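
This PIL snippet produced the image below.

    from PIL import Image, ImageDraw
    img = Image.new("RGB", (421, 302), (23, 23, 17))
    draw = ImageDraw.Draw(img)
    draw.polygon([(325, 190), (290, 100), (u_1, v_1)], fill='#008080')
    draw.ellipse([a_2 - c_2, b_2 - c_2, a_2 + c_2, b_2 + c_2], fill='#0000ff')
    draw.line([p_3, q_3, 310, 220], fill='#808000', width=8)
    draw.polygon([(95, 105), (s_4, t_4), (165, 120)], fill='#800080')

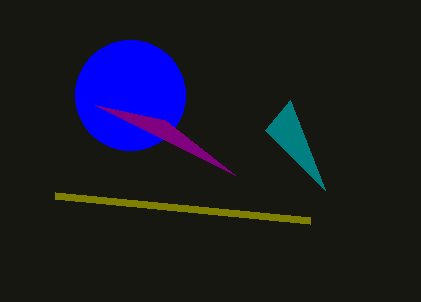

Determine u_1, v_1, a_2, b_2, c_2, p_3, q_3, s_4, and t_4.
u_1 = 265; v_1 = 130; a_2 = 130; b_2 = 95; c_2 = 55; p_3 = 55; q_3 = 195; s_4 = 235; t_4 = 175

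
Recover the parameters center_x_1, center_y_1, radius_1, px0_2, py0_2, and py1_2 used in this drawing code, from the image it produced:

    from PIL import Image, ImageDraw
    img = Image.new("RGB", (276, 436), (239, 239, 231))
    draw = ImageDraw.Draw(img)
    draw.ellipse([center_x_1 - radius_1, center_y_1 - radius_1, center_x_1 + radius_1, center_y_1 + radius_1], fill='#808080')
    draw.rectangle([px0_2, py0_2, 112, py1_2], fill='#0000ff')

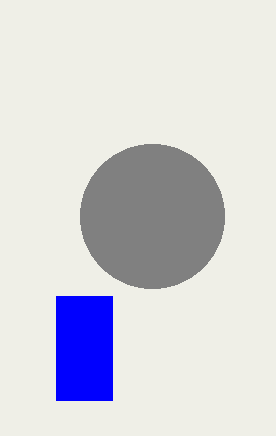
center_x_1 = 152
center_y_1 = 216
radius_1 = 72
px0_2 = 56
py0_2 = 296
py1_2 = 400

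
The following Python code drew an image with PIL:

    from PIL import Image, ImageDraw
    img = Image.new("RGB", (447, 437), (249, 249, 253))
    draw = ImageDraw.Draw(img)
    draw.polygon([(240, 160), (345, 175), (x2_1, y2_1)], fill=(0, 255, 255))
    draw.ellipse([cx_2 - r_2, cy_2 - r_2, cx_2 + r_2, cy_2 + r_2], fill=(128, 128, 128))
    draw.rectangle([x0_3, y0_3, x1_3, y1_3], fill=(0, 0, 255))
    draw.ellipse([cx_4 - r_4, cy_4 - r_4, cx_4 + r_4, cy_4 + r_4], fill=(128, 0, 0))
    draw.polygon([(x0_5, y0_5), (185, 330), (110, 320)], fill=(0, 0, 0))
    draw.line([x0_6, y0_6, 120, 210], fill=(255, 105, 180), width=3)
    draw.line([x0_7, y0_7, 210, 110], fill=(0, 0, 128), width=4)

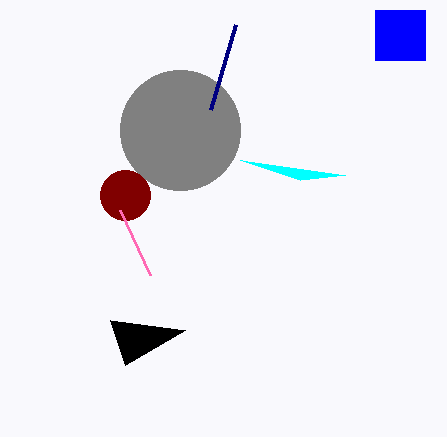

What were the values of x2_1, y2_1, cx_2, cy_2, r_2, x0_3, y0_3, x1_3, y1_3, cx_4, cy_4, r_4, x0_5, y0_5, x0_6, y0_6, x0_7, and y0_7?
x2_1 = 300; y2_1 = 180; cx_2 = 180; cy_2 = 130; r_2 = 60; x0_3 = 375; y0_3 = 10; x1_3 = 425; y1_3 = 60; cx_4 = 125; cy_4 = 195; r_4 = 25; x0_5 = 125; y0_5 = 365; x0_6 = 150; y0_6 = 275; x0_7 = 235; y0_7 = 25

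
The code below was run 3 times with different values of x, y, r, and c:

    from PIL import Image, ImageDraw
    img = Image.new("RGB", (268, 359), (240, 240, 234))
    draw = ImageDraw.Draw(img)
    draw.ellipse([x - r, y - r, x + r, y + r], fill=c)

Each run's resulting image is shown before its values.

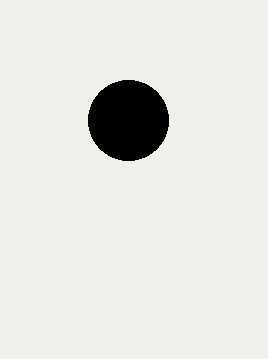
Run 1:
x = 128; y = 120; r = 40; c = 'black'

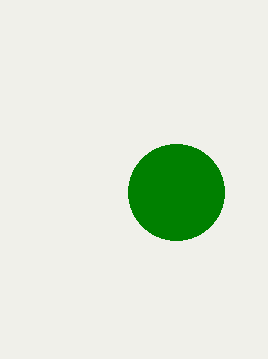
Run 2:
x = 176; y = 192; r = 48; c = 'green'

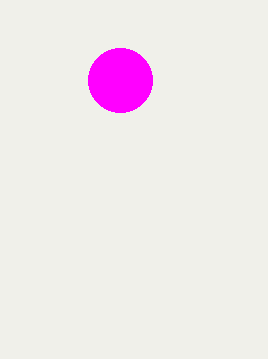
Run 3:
x = 120; y = 80; r = 32; c = 'magenta'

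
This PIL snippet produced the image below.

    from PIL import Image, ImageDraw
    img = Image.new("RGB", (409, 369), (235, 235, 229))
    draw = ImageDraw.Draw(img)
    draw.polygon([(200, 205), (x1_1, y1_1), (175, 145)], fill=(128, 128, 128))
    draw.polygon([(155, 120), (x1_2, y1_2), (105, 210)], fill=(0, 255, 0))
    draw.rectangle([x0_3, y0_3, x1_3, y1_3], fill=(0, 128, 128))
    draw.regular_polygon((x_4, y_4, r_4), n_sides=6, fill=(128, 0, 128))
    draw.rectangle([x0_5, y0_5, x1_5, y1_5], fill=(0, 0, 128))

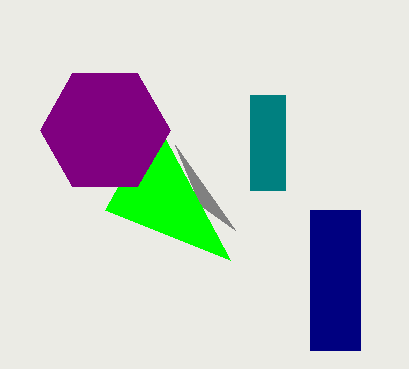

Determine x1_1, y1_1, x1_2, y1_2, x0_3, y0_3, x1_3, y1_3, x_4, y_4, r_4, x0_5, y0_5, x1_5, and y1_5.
x1_1 = 235, y1_1 = 230, x1_2 = 230, y1_2 = 260, x0_3 = 250, y0_3 = 95, x1_3 = 285, y1_3 = 190, x_4 = 105, y_4 = 130, r_4 = 65, x0_5 = 310, y0_5 = 210, x1_5 = 360, y1_5 = 350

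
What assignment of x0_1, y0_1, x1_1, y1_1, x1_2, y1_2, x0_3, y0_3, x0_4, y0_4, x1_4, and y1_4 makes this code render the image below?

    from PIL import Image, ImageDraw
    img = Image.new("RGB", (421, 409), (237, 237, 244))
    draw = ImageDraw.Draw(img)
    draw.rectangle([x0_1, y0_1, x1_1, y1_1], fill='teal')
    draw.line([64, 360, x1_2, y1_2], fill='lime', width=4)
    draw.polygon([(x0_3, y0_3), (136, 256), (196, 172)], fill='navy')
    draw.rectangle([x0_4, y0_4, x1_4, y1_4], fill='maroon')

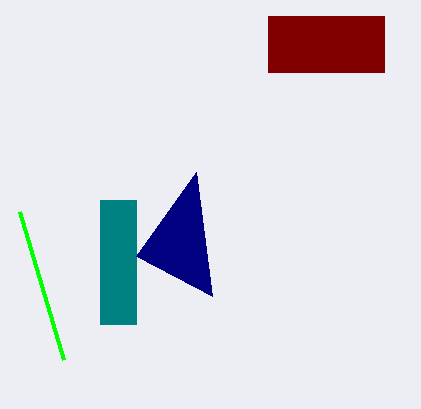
x0_1 = 100, y0_1 = 200, x1_1 = 136, y1_1 = 324, x1_2 = 20, y1_2 = 212, x0_3 = 212, y0_3 = 296, x0_4 = 268, y0_4 = 16, x1_4 = 384, y1_4 = 72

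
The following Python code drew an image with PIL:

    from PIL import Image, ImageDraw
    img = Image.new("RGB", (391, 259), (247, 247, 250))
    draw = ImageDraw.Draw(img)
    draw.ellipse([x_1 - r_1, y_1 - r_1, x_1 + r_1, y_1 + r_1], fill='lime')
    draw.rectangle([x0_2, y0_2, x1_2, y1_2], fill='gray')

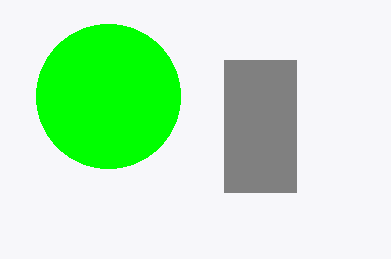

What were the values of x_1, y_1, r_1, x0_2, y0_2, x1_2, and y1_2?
x_1 = 108; y_1 = 96; r_1 = 72; x0_2 = 224; y0_2 = 60; x1_2 = 296; y1_2 = 192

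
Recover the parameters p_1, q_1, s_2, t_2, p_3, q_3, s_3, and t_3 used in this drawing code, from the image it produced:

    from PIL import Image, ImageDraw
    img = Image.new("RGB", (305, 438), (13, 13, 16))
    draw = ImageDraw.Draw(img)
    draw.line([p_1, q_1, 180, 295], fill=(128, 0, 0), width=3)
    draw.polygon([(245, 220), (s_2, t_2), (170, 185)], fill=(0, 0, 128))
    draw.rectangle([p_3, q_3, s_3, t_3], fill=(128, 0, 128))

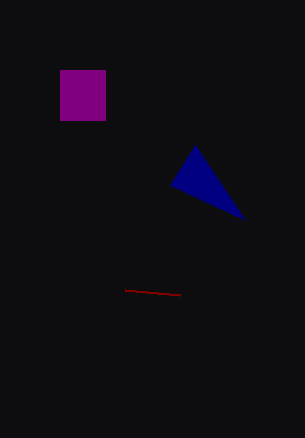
p_1 = 125; q_1 = 290; s_2 = 195; t_2 = 145; p_3 = 60; q_3 = 70; s_3 = 105; t_3 = 120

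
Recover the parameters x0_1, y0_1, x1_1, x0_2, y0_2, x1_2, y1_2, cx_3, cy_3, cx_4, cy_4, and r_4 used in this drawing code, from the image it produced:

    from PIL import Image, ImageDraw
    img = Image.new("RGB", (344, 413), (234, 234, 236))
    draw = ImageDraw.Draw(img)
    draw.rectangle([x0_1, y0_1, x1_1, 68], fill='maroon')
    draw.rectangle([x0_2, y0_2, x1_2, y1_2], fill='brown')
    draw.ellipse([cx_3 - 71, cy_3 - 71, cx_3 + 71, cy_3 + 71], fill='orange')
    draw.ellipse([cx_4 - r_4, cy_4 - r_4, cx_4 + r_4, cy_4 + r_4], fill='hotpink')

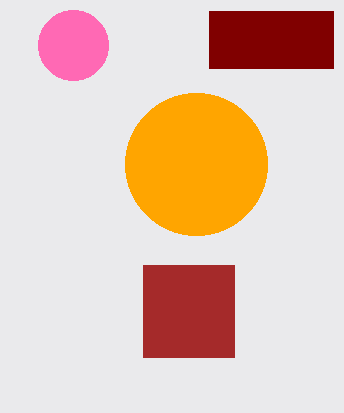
x0_1 = 209; y0_1 = 11; x1_1 = 333; x0_2 = 143; y0_2 = 265; x1_2 = 234; y1_2 = 357; cx_3 = 196; cy_3 = 164; cx_4 = 73; cy_4 = 45; r_4 = 35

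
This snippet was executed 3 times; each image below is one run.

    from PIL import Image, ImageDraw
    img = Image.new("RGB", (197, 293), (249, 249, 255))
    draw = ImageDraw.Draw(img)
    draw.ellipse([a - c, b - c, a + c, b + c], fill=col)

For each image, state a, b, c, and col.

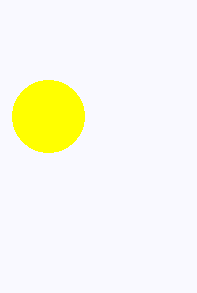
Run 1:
a = 48
b = 116
c = 36
col = 'yellow'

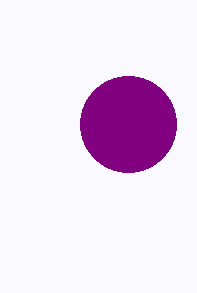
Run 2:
a = 128, b = 124, c = 48, col = 'purple'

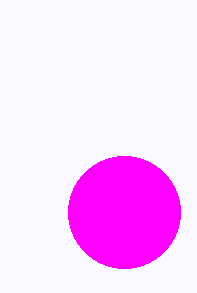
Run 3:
a = 124; b = 212; c = 56; col = 'magenta'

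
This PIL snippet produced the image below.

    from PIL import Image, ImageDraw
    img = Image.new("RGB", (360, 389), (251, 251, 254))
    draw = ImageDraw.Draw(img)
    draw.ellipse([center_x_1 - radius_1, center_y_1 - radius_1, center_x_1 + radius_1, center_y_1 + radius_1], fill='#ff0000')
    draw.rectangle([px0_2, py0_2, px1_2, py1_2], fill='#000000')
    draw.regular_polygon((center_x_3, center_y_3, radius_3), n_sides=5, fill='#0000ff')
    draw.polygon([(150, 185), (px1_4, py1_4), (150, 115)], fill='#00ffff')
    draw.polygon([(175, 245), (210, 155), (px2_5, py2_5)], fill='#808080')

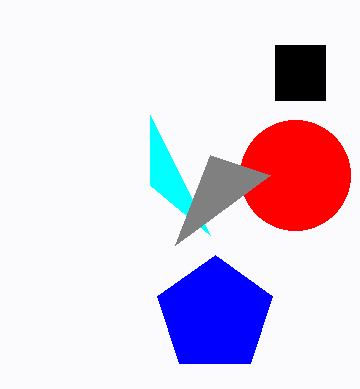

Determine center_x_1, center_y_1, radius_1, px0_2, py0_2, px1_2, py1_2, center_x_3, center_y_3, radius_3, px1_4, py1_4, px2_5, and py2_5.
center_x_1 = 295; center_y_1 = 175; radius_1 = 55; px0_2 = 275; py0_2 = 45; px1_2 = 325; py1_2 = 100; center_x_3 = 215; center_y_3 = 315; radius_3 = 60; px1_4 = 210; py1_4 = 235; px2_5 = 270; py2_5 = 175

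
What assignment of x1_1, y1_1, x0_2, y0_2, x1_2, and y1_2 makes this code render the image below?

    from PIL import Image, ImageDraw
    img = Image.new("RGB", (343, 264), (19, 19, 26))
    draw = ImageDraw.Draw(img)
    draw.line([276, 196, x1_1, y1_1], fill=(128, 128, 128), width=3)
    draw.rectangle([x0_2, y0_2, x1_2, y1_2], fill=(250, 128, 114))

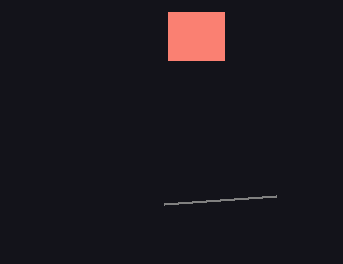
x1_1 = 164
y1_1 = 204
x0_2 = 168
y0_2 = 12
x1_2 = 224
y1_2 = 60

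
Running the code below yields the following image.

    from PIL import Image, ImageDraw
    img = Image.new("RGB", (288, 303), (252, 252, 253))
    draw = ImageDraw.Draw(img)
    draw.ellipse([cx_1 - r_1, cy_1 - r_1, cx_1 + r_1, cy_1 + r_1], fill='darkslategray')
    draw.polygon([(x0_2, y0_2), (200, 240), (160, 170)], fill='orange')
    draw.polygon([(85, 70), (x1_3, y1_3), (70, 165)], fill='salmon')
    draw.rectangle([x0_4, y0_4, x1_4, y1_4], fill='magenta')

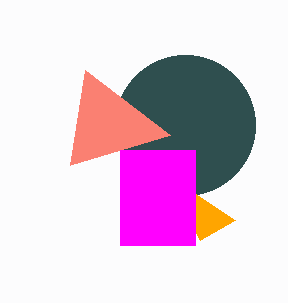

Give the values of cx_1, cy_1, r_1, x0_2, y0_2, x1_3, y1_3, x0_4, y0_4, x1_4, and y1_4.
cx_1 = 185; cy_1 = 125; r_1 = 70; x0_2 = 235; y0_2 = 220; x1_3 = 170; y1_3 = 135; x0_4 = 120; y0_4 = 150; x1_4 = 195; y1_4 = 245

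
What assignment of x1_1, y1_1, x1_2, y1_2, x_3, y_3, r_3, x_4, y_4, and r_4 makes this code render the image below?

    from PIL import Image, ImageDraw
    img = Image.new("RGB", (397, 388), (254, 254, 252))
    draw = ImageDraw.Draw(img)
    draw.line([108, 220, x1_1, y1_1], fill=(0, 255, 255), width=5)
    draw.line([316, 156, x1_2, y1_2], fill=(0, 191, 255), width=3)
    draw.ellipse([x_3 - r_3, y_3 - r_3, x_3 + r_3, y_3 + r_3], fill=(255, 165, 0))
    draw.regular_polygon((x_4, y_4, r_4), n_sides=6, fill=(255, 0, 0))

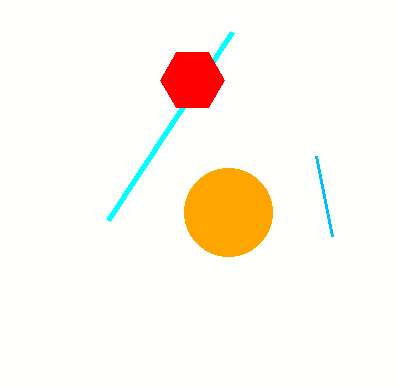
x1_1 = 232, y1_1 = 32, x1_2 = 332, y1_2 = 236, x_3 = 228, y_3 = 212, r_3 = 44, x_4 = 192, y_4 = 80, r_4 = 32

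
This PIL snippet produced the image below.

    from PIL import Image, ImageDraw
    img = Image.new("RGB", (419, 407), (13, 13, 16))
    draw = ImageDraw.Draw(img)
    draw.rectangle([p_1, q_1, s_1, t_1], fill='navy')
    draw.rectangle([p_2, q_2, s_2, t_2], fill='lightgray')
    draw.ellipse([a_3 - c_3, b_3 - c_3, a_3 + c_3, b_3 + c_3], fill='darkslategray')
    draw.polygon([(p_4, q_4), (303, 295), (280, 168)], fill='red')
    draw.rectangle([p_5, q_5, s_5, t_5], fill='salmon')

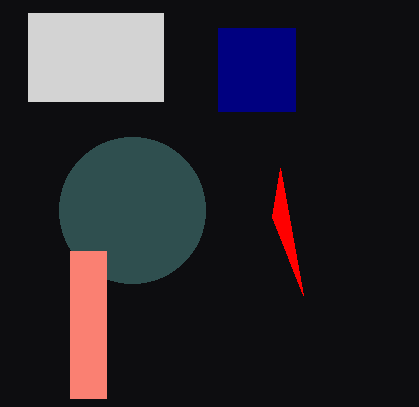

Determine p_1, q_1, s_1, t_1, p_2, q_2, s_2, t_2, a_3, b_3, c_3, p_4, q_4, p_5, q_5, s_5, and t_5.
p_1 = 218, q_1 = 28, s_1 = 295, t_1 = 111, p_2 = 28, q_2 = 13, s_2 = 163, t_2 = 101, a_3 = 132, b_3 = 210, c_3 = 73, p_4 = 272, q_4 = 217, p_5 = 70, q_5 = 251, s_5 = 106, t_5 = 398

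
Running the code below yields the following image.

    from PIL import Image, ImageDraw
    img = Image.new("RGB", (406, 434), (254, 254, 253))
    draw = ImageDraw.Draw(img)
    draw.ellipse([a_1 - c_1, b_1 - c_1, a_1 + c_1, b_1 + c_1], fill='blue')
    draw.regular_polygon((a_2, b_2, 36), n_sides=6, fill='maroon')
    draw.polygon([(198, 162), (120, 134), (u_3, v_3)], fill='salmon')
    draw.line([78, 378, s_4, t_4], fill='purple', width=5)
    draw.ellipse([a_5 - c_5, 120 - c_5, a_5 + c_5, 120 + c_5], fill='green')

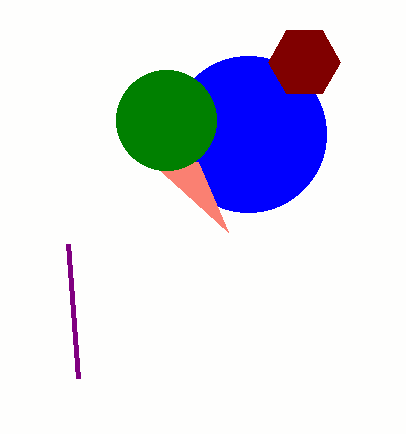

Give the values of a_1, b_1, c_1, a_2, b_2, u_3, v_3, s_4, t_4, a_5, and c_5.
a_1 = 248
b_1 = 134
c_1 = 78
a_2 = 304
b_2 = 62
u_3 = 228
v_3 = 232
s_4 = 68
t_4 = 244
a_5 = 166
c_5 = 50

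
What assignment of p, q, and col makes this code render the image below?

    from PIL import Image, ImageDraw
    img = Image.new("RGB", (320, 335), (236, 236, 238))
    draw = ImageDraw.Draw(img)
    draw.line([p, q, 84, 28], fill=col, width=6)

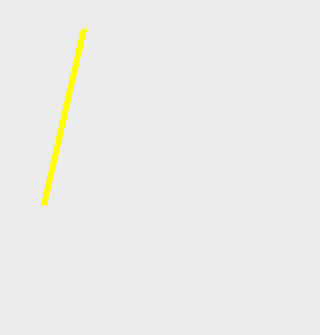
p = 44, q = 204, col = 'yellow'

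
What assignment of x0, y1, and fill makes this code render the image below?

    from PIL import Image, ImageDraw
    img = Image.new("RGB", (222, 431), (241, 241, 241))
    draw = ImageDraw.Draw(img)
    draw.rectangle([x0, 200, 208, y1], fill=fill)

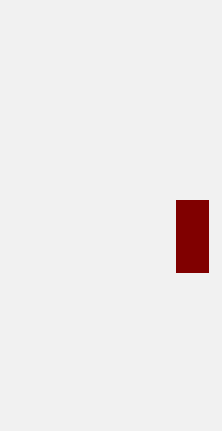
x0 = 176
y1 = 272
fill = 'maroon'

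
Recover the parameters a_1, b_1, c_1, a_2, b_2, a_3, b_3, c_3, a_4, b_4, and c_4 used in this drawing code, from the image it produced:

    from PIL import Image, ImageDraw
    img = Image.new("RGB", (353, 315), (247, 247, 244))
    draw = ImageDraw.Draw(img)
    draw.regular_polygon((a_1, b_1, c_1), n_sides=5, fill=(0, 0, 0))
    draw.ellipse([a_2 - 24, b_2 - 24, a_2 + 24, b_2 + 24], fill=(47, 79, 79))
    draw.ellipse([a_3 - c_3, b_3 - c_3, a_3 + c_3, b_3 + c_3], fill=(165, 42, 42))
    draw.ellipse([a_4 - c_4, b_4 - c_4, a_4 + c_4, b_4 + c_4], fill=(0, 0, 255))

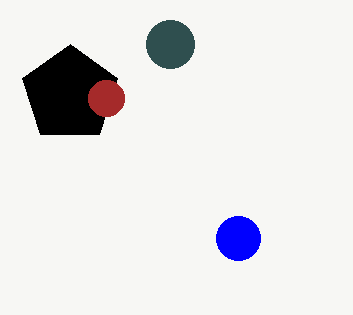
a_1 = 70
b_1 = 94
c_1 = 50
a_2 = 170
b_2 = 44
a_3 = 106
b_3 = 98
c_3 = 18
a_4 = 238
b_4 = 238
c_4 = 22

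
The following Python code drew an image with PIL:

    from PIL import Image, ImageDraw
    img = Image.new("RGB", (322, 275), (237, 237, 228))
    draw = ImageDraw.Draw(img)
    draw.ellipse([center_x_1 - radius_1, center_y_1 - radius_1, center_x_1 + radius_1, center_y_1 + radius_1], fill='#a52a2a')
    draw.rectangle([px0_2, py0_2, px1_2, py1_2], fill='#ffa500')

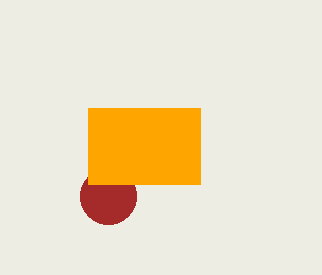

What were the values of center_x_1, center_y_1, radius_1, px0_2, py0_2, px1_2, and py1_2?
center_x_1 = 108
center_y_1 = 196
radius_1 = 28
px0_2 = 88
py0_2 = 108
px1_2 = 200
py1_2 = 184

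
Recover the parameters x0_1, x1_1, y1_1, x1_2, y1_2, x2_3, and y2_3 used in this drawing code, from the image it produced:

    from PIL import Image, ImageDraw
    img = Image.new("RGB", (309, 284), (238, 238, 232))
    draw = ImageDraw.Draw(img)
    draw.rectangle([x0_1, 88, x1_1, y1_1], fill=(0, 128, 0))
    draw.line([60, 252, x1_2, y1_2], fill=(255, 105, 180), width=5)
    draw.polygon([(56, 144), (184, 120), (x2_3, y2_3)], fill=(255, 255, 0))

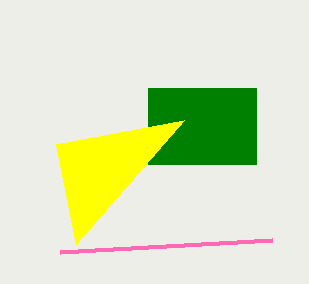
x0_1 = 148, x1_1 = 256, y1_1 = 164, x1_2 = 272, y1_2 = 240, x2_3 = 76, y2_3 = 244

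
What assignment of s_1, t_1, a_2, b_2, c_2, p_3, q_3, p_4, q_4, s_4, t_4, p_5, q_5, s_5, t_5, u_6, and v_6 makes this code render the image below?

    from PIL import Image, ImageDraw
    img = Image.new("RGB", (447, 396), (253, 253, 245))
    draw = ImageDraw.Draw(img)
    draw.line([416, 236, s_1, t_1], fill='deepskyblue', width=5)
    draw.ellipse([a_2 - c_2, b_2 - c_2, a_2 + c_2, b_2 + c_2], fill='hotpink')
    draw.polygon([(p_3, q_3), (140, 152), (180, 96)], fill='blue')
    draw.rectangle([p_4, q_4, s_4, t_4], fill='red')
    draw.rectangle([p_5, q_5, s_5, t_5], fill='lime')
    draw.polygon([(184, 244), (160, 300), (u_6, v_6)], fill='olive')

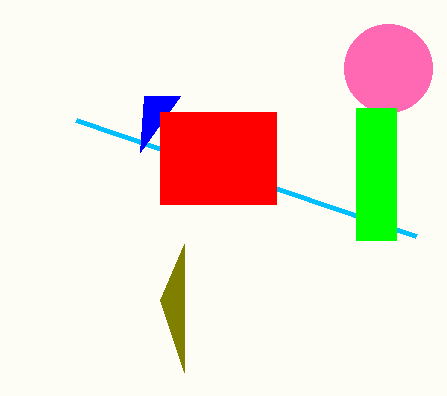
s_1 = 76
t_1 = 120
a_2 = 388
b_2 = 68
c_2 = 44
p_3 = 144
q_3 = 96
p_4 = 160
q_4 = 112
s_4 = 276
t_4 = 204
p_5 = 356
q_5 = 108
s_5 = 396
t_5 = 240
u_6 = 184
v_6 = 372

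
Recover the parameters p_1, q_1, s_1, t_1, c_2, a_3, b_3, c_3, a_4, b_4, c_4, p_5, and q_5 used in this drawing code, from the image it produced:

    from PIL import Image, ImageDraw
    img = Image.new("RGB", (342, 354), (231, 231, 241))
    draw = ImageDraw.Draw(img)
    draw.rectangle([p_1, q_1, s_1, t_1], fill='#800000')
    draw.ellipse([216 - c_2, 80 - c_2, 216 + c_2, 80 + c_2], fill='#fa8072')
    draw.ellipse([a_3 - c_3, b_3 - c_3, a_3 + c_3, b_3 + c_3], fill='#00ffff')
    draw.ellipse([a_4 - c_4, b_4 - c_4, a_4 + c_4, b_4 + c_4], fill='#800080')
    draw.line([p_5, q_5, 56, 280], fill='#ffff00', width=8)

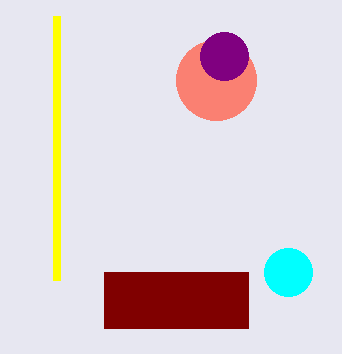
p_1 = 104, q_1 = 272, s_1 = 248, t_1 = 328, c_2 = 40, a_3 = 288, b_3 = 272, c_3 = 24, a_4 = 224, b_4 = 56, c_4 = 24, p_5 = 56, q_5 = 16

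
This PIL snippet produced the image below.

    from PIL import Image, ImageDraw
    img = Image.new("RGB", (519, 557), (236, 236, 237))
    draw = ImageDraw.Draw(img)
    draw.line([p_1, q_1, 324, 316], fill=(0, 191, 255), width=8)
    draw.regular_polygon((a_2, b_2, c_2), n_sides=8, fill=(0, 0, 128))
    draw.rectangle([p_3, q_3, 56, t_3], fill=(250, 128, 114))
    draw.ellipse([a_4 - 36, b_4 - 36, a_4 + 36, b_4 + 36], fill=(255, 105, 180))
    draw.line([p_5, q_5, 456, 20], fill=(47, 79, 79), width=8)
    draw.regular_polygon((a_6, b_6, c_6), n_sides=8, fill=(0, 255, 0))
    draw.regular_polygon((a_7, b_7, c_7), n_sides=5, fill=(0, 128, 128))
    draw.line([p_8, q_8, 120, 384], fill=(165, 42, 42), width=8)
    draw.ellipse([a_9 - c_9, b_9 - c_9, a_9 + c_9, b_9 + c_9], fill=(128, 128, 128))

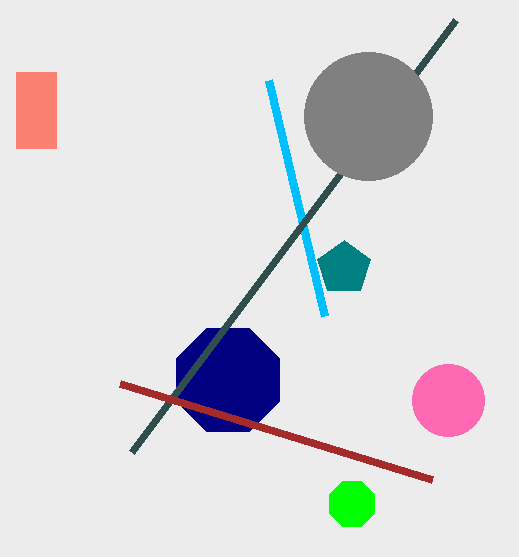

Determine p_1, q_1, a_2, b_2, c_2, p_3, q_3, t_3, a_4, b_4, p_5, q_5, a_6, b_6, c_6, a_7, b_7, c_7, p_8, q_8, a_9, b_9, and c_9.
p_1 = 268; q_1 = 80; a_2 = 228; b_2 = 380; c_2 = 56; p_3 = 16; q_3 = 72; t_3 = 148; a_4 = 448; b_4 = 400; p_5 = 132; q_5 = 452; a_6 = 352; b_6 = 504; c_6 = 24; a_7 = 344; b_7 = 268; c_7 = 28; p_8 = 432; q_8 = 480; a_9 = 368; b_9 = 116; c_9 = 64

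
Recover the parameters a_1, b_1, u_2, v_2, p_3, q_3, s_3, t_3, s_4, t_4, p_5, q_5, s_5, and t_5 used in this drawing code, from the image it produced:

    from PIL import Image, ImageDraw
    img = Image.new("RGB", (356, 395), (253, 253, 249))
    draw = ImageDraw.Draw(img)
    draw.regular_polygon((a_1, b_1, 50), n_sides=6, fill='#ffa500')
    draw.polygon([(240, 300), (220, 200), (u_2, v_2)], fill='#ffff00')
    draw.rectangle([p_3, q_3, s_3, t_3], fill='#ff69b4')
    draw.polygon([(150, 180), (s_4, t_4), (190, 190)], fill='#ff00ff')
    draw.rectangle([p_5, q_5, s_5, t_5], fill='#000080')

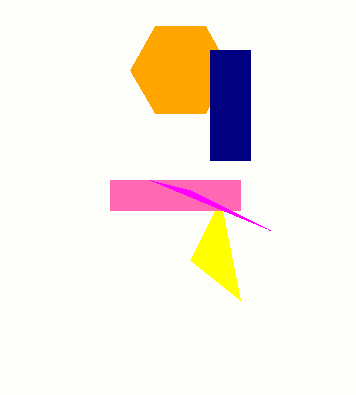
a_1 = 180, b_1 = 70, u_2 = 190, v_2 = 260, p_3 = 110, q_3 = 180, s_3 = 240, t_3 = 210, s_4 = 270, t_4 = 230, p_5 = 210, q_5 = 50, s_5 = 250, t_5 = 160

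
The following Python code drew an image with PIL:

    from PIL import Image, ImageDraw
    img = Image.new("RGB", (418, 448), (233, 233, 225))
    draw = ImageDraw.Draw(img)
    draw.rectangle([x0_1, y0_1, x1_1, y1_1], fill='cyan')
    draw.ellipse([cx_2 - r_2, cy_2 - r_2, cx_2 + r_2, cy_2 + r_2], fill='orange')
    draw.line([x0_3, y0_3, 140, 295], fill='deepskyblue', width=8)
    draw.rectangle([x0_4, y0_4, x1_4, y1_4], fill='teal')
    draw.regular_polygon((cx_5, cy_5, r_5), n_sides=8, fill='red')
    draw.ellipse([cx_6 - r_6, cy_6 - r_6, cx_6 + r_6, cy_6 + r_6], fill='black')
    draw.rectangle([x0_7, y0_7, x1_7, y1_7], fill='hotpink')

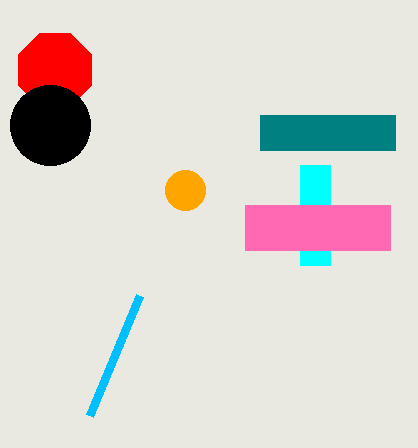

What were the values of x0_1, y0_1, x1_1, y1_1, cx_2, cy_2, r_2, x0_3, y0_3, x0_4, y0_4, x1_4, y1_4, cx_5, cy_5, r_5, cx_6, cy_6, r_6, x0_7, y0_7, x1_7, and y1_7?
x0_1 = 300; y0_1 = 165; x1_1 = 330; y1_1 = 265; cx_2 = 185; cy_2 = 190; r_2 = 20; x0_3 = 90; y0_3 = 415; x0_4 = 260; y0_4 = 115; x1_4 = 395; y1_4 = 150; cx_5 = 55; cy_5 = 70; r_5 = 40; cx_6 = 50; cy_6 = 125; r_6 = 40; x0_7 = 245; y0_7 = 205; x1_7 = 390; y1_7 = 250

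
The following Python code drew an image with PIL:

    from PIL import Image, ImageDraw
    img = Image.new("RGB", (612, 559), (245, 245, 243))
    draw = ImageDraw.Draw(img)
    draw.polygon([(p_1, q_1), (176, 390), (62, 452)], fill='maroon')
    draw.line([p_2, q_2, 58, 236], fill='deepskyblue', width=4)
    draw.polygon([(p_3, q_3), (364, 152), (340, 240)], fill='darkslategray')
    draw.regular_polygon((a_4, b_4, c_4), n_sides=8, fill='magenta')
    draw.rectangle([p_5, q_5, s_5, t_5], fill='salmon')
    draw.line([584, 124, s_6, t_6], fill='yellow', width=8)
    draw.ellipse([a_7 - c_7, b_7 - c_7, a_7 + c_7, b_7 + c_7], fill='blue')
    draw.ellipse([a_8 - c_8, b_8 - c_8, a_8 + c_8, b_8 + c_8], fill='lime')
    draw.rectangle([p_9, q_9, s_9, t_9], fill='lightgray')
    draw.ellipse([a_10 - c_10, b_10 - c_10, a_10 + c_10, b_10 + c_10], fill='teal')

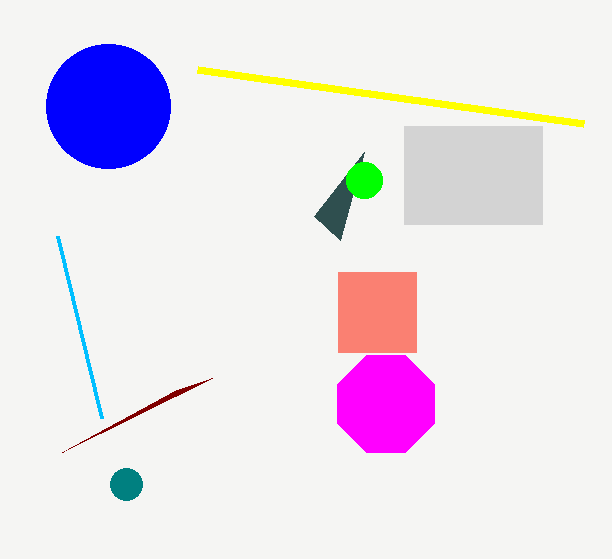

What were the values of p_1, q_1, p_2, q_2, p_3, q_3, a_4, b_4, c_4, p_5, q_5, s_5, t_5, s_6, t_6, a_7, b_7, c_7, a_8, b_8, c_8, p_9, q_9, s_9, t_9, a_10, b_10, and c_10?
p_1 = 212, q_1 = 378, p_2 = 102, q_2 = 418, p_3 = 314, q_3 = 216, a_4 = 386, b_4 = 404, c_4 = 52, p_5 = 338, q_5 = 272, s_5 = 416, t_5 = 352, s_6 = 198, t_6 = 70, a_7 = 108, b_7 = 106, c_7 = 62, a_8 = 364, b_8 = 180, c_8 = 18, p_9 = 404, q_9 = 126, s_9 = 542, t_9 = 224, a_10 = 126, b_10 = 484, c_10 = 16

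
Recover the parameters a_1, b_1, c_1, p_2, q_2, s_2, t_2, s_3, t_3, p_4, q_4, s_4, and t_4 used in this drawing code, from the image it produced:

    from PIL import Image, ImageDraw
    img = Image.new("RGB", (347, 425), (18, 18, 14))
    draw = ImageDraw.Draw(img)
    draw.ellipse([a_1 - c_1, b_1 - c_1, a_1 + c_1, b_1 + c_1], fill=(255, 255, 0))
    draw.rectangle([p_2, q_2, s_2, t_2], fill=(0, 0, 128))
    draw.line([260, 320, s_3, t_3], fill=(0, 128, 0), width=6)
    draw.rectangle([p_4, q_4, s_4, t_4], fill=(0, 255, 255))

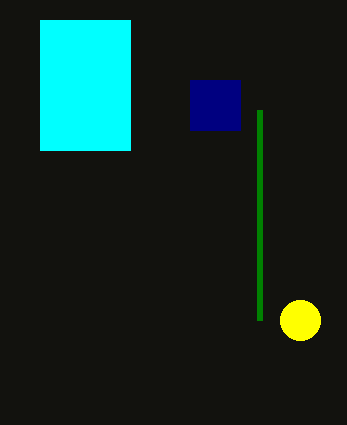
a_1 = 300, b_1 = 320, c_1 = 20, p_2 = 190, q_2 = 80, s_2 = 240, t_2 = 130, s_3 = 260, t_3 = 110, p_4 = 40, q_4 = 20, s_4 = 130, t_4 = 150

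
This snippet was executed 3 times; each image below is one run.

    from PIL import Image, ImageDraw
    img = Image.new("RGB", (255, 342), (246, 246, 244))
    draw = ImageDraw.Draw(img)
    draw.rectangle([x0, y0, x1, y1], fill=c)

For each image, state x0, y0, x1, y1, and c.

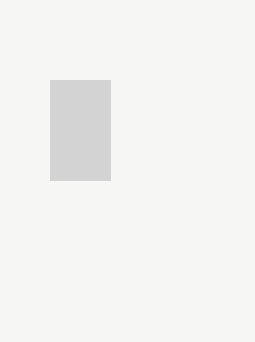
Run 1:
x0 = 50
y0 = 80
x1 = 110
y1 = 180
c = 'lightgray'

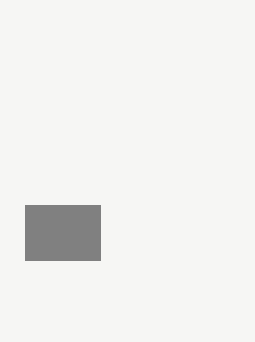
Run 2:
x0 = 25; y0 = 205; x1 = 100; y1 = 260; c = 'gray'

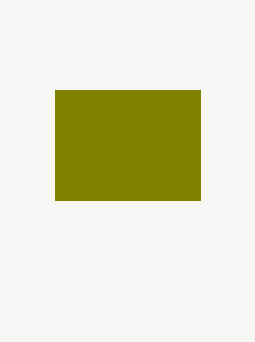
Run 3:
x0 = 55, y0 = 90, x1 = 200, y1 = 200, c = 'olive'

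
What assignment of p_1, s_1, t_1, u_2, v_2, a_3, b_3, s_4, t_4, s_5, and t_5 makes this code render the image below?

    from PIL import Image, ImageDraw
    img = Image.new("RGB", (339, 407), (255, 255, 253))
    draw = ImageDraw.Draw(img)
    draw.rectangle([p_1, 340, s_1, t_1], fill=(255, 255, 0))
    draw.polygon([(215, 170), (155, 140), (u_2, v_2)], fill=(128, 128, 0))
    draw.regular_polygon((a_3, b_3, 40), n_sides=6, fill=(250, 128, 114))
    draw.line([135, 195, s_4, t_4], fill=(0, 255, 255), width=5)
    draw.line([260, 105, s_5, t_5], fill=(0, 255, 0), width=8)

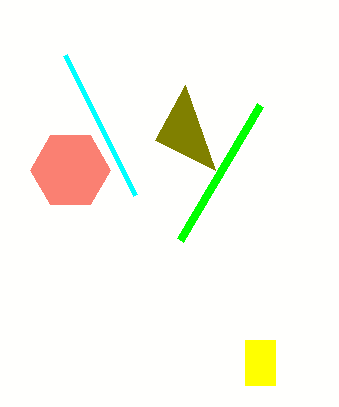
p_1 = 245
s_1 = 275
t_1 = 385
u_2 = 185
v_2 = 85
a_3 = 70
b_3 = 170
s_4 = 65
t_4 = 55
s_5 = 180
t_5 = 240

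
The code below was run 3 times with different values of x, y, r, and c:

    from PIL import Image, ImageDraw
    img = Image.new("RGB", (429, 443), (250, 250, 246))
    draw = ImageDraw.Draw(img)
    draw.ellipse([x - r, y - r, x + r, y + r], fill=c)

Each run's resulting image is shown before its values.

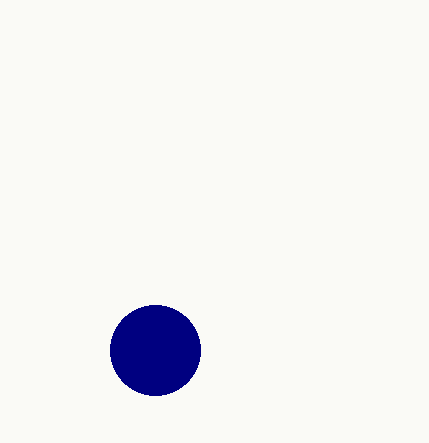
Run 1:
x = 155, y = 350, r = 45, c = 'navy'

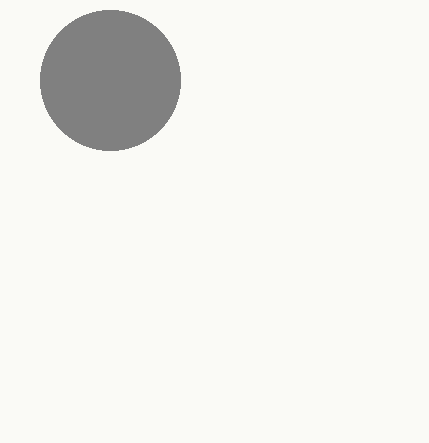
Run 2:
x = 110, y = 80, r = 70, c = 'gray'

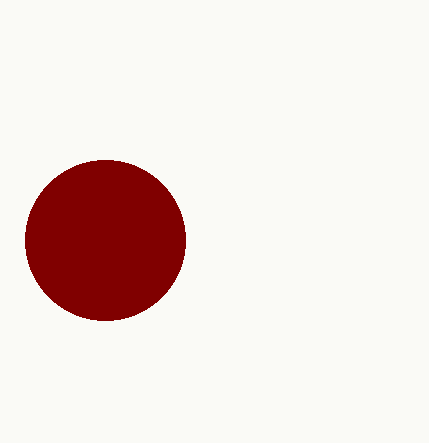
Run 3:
x = 105
y = 240
r = 80
c = 'maroon'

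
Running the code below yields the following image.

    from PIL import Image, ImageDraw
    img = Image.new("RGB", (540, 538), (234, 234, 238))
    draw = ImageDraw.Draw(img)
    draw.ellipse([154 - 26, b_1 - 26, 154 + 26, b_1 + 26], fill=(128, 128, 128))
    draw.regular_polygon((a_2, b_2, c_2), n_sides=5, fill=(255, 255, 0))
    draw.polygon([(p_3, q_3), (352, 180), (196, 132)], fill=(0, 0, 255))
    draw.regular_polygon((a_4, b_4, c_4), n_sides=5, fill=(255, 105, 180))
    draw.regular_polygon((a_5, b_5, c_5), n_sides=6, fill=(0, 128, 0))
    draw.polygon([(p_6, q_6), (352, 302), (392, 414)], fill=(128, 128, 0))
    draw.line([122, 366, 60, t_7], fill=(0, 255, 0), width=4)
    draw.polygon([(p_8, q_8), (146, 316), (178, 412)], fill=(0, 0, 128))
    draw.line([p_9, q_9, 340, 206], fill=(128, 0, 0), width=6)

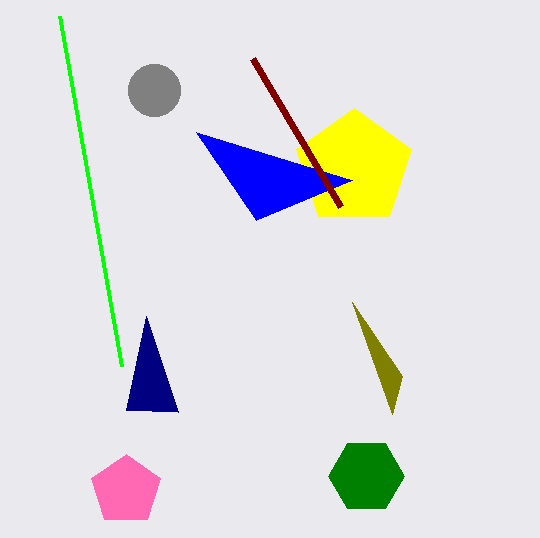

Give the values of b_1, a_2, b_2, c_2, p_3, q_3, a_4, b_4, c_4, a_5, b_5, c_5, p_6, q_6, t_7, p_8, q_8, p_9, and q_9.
b_1 = 90, a_2 = 354, b_2 = 168, c_2 = 60, p_3 = 256, q_3 = 220, a_4 = 126, b_4 = 490, c_4 = 36, a_5 = 366, b_5 = 476, c_5 = 38, p_6 = 402, q_6 = 376, t_7 = 16, p_8 = 126, q_8 = 410, p_9 = 252, q_9 = 58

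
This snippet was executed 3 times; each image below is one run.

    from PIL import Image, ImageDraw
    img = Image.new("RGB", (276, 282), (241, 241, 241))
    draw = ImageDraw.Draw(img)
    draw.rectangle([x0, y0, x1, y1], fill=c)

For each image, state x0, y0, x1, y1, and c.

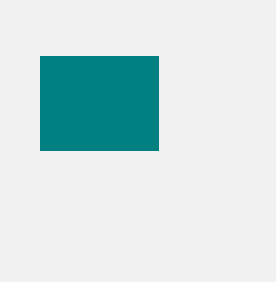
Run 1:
x0 = 40; y0 = 56; x1 = 158; y1 = 150; c = 'teal'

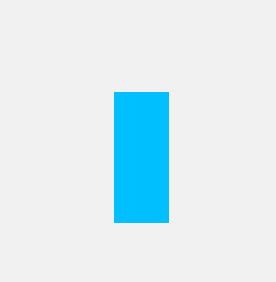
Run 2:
x0 = 114; y0 = 92; x1 = 168; y1 = 222; c = 'deepskyblue'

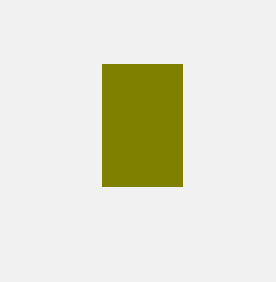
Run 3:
x0 = 102; y0 = 64; x1 = 182; y1 = 186; c = 'olive'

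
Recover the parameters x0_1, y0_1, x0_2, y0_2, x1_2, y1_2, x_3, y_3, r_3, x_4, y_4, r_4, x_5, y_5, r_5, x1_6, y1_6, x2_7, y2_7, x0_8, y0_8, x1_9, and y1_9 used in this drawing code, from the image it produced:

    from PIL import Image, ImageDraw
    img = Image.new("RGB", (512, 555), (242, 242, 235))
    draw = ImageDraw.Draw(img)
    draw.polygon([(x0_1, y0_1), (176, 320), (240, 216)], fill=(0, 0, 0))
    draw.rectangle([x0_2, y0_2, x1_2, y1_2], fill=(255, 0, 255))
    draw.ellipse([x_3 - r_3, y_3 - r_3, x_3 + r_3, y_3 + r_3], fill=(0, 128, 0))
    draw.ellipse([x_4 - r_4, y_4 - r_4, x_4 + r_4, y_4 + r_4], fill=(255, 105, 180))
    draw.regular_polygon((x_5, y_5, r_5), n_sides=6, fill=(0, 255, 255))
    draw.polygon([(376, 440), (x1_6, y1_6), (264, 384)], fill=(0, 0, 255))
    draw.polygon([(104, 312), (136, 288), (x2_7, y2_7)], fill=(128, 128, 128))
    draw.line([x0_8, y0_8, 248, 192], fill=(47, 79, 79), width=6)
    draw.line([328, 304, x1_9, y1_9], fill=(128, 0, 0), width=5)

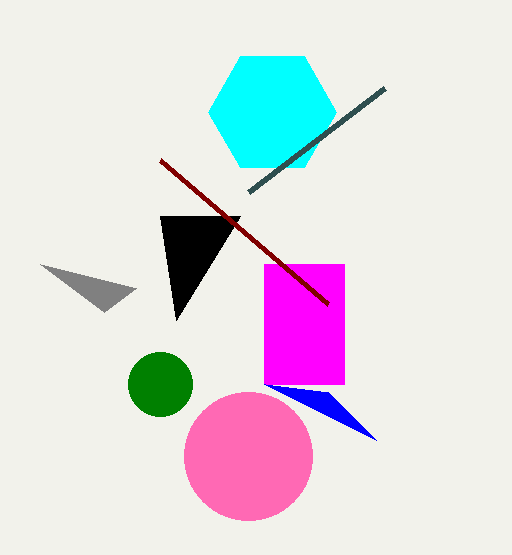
x0_1 = 160; y0_1 = 216; x0_2 = 264; y0_2 = 264; x1_2 = 344; y1_2 = 384; x_3 = 160; y_3 = 384; r_3 = 32; x_4 = 248; y_4 = 456; r_4 = 64; x_5 = 272; y_5 = 112; r_5 = 64; x1_6 = 328; y1_6 = 392; x2_7 = 40; y2_7 = 264; x0_8 = 384; y0_8 = 88; x1_9 = 160; y1_9 = 160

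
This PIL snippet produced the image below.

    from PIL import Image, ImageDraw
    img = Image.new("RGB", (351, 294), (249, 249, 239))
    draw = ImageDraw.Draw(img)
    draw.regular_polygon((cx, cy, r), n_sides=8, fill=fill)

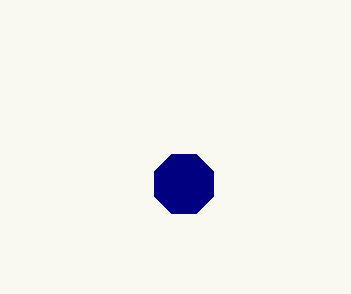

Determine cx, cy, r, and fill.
cx = 184, cy = 184, r = 32, fill = 'navy'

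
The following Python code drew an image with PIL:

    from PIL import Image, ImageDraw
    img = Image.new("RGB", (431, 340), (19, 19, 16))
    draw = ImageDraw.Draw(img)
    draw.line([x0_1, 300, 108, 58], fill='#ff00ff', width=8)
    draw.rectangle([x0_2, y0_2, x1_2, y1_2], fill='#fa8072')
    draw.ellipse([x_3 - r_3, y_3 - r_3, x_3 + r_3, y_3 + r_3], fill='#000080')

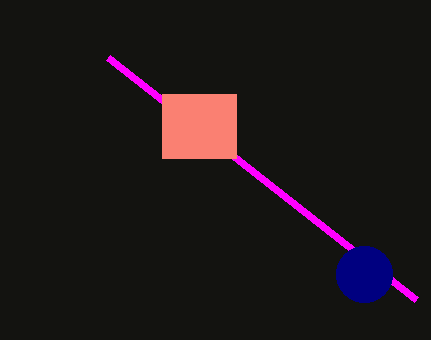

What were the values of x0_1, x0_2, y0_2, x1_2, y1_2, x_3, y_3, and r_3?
x0_1 = 416, x0_2 = 162, y0_2 = 94, x1_2 = 236, y1_2 = 158, x_3 = 364, y_3 = 274, r_3 = 28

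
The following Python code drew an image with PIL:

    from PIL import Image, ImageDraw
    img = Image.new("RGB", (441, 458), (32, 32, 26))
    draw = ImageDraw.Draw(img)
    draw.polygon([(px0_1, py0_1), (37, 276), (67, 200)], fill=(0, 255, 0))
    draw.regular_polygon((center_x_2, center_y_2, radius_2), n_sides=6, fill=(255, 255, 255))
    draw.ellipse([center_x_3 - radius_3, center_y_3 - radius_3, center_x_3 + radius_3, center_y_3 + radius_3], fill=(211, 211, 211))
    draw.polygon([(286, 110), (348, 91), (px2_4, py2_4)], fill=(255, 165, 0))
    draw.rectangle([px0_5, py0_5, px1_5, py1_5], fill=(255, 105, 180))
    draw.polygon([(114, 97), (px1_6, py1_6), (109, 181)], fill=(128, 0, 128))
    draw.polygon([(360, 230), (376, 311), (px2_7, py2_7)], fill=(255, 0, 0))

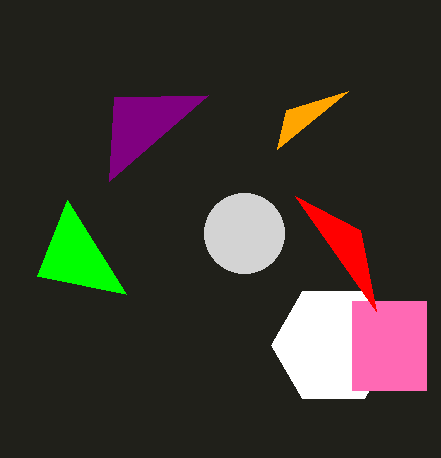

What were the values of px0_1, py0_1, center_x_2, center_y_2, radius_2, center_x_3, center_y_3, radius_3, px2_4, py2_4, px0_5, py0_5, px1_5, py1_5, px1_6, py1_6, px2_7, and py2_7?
px0_1 = 126
py0_1 = 294
center_x_2 = 333
center_y_2 = 345
radius_2 = 62
center_x_3 = 244
center_y_3 = 233
radius_3 = 40
px2_4 = 277
py2_4 = 149
px0_5 = 352
py0_5 = 301
px1_5 = 426
py1_5 = 390
px1_6 = 208
py1_6 = 95
px2_7 = 295
py2_7 = 196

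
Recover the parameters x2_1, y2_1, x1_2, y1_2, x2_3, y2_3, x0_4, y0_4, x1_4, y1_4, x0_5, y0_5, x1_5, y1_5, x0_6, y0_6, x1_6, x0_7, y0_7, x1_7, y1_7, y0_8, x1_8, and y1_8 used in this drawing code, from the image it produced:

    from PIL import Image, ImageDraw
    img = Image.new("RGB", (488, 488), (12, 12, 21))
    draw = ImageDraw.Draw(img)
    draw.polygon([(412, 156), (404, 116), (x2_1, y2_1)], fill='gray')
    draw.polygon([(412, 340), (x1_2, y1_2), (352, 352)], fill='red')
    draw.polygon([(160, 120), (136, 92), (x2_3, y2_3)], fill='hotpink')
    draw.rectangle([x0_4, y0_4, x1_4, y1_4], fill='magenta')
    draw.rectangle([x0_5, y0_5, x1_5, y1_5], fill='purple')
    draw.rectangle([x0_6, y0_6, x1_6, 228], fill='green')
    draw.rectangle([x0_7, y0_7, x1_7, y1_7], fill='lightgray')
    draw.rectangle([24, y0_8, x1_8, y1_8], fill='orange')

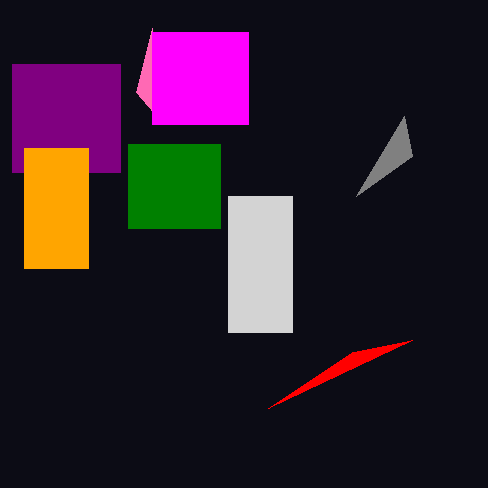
x2_1 = 356, y2_1 = 196, x1_2 = 268, y1_2 = 408, x2_3 = 152, y2_3 = 28, x0_4 = 152, y0_4 = 32, x1_4 = 248, y1_4 = 124, x0_5 = 12, y0_5 = 64, x1_5 = 120, y1_5 = 172, x0_6 = 128, y0_6 = 144, x1_6 = 220, x0_7 = 228, y0_7 = 196, x1_7 = 292, y1_7 = 332, y0_8 = 148, x1_8 = 88, y1_8 = 268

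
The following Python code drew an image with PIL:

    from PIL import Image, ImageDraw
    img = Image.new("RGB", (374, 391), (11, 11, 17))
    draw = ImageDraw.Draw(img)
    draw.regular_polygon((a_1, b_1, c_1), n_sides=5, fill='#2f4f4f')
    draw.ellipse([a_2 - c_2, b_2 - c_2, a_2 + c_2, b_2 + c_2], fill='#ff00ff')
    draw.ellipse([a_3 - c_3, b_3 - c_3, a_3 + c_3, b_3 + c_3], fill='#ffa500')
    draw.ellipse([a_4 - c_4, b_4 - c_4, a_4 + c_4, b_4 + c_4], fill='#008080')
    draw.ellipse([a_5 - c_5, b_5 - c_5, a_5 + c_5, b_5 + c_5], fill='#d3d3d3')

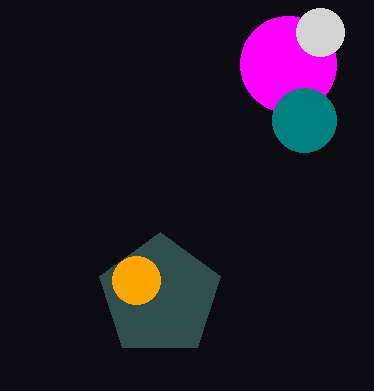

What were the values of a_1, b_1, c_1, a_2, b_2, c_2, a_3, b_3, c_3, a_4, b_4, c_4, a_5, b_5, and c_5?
a_1 = 160; b_1 = 296; c_1 = 64; a_2 = 288; b_2 = 64; c_2 = 48; a_3 = 136; b_3 = 280; c_3 = 24; a_4 = 304; b_4 = 120; c_4 = 32; a_5 = 320; b_5 = 32; c_5 = 24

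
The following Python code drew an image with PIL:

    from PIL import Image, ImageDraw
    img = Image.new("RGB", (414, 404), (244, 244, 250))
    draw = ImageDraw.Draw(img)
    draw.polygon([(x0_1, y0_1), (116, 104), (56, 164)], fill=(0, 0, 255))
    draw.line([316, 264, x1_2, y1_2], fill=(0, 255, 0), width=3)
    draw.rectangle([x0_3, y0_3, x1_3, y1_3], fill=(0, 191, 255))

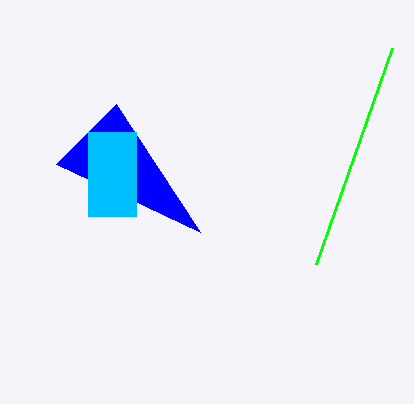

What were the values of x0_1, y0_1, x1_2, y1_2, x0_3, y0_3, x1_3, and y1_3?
x0_1 = 200, y0_1 = 232, x1_2 = 392, y1_2 = 48, x0_3 = 88, y0_3 = 132, x1_3 = 136, y1_3 = 216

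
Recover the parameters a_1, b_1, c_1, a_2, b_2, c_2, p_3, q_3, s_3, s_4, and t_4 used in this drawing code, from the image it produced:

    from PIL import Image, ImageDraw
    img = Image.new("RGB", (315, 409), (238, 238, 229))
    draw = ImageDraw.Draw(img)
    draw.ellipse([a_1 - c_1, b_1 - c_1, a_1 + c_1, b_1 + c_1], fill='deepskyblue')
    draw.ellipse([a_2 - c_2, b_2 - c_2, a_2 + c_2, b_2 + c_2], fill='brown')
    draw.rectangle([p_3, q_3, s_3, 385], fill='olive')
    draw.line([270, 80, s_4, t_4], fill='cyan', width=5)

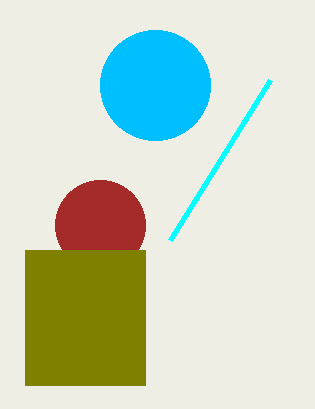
a_1 = 155, b_1 = 85, c_1 = 55, a_2 = 100, b_2 = 225, c_2 = 45, p_3 = 25, q_3 = 250, s_3 = 145, s_4 = 170, t_4 = 240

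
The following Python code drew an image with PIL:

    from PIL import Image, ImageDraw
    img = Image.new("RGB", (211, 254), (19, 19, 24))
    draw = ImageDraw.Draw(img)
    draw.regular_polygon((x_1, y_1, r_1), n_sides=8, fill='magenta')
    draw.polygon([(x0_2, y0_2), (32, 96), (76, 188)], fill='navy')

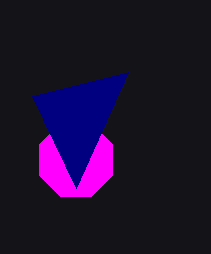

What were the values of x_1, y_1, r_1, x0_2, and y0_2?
x_1 = 76
y_1 = 160
r_1 = 40
x0_2 = 128
y0_2 = 72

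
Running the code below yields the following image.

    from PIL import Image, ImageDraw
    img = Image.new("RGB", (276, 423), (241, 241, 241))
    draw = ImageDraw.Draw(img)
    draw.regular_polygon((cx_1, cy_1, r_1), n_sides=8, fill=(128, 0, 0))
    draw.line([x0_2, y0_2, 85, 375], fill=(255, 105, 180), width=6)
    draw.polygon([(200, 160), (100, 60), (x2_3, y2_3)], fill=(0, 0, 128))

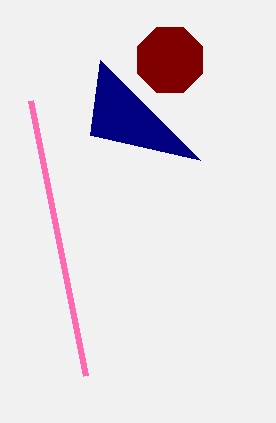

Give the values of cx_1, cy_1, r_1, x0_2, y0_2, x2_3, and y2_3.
cx_1 = 170, cy_1 = 60, r_1 = 35, x0_2 = 30, y0_2 = 100, x2_3 = 90, y2_3 = 135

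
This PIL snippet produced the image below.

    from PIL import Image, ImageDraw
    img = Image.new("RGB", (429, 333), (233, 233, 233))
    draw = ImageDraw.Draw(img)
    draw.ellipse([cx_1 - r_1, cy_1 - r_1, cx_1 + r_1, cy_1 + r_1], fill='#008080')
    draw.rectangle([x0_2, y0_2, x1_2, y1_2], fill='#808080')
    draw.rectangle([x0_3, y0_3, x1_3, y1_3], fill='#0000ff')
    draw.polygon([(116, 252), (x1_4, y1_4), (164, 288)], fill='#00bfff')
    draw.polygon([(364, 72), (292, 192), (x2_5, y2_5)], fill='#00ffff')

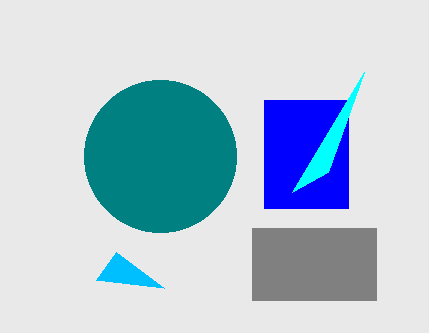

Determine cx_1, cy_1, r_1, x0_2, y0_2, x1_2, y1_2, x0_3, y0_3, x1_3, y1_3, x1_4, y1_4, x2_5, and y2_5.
cx_1 = 160, cy_1 = 156, r_1 = 76, x0_2 = 252, y0_2 = 228, x1_2 = 376, y1_2 = 300, x0_3 = 264, y0_3 = 100, x1_3 = 348, y1_3 = 208, x1_4 = 96, y1_4 = 280, x2_5 = 328, y2_5 = 172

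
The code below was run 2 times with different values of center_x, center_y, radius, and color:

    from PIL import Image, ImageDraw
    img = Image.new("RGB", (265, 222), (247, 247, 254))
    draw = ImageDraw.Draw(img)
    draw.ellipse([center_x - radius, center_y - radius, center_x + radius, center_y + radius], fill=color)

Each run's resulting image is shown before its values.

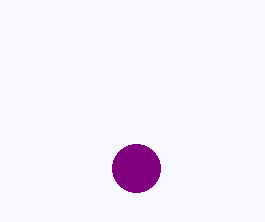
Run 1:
center_x = 136
center_y = 168
radius = 24
color = 'purple'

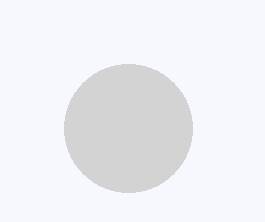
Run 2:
center_x = 128; center_y = 128; radius = 64; color = 'lightgray'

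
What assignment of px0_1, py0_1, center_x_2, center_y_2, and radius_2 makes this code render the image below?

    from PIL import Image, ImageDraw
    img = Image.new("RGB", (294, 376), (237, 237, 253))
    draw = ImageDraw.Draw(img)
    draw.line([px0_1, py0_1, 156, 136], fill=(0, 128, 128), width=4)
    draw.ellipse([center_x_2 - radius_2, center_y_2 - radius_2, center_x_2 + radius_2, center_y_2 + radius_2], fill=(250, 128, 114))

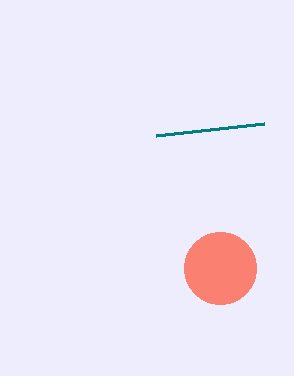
px0_1 = 264; py0_1 = 124; center_x_2 = 220; center_y_2 = 268; radius_2 = 36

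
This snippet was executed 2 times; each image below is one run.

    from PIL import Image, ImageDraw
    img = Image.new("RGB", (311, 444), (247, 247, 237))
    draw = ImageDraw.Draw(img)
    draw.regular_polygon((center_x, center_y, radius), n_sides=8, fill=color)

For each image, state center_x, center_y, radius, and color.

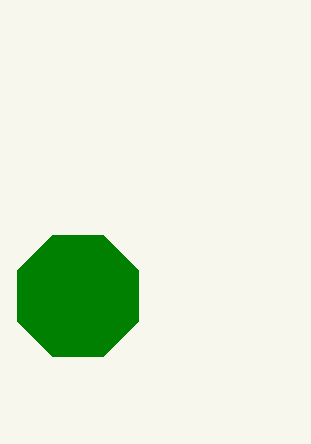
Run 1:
center_x = 78; center_y = 296; radius = 66; color = 'green'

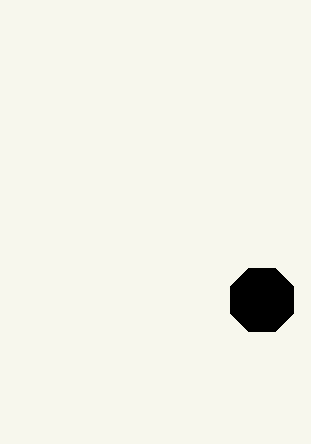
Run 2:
center_x = 262, center_y = 300, radius = 34, color = 'black'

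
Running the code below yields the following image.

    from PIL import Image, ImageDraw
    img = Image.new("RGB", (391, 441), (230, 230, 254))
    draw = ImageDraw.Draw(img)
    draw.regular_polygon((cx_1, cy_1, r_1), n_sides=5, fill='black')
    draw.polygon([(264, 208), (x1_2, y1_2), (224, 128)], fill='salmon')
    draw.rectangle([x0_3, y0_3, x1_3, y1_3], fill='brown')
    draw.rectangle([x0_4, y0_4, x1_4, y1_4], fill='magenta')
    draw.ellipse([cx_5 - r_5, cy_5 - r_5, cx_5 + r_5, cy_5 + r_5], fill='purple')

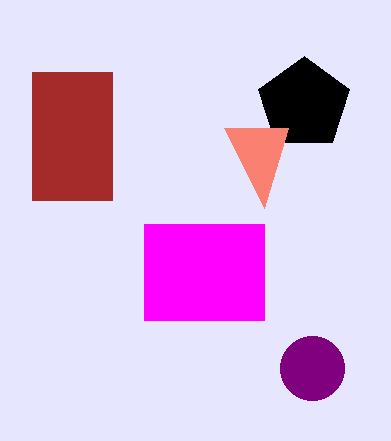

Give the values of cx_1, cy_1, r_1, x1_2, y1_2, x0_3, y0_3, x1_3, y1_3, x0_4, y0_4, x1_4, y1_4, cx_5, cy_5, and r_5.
cx_1 = 304
cy_1 = 104
r_1 = 48
x1_2 = 288
y1_2 = 128
x0_3 = 32
y0_3 = 72
x1_3 = 112
y1_3 = 200
x0_4 = 144
y0_4 = 224
x1_4 = 264
y1_4 = 320
cx_5 = 312
cy_5 = 368
r_5 = 32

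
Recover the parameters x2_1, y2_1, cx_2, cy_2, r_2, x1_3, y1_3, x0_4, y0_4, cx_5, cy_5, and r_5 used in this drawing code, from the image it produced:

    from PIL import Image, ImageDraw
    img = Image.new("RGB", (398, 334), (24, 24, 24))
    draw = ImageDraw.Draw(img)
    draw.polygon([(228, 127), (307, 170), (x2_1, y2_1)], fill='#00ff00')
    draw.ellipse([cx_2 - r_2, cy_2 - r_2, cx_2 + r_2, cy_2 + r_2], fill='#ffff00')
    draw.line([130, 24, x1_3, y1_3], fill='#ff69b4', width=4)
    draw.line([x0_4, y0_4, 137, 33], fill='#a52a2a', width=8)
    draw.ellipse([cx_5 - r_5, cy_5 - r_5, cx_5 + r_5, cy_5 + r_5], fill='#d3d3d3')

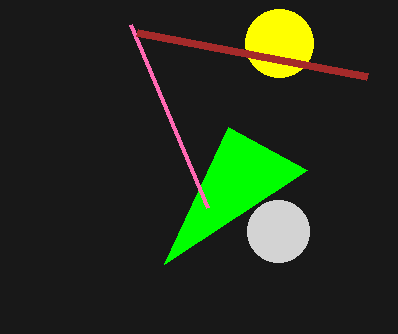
x2_1 = 164, y2_1 = 264, cx_2 = 279, cy_2 = 43, r_2 = 34, x1_3 = 207, y1_3 = 207, x0_4 = 367, y0_4 = 77, cx_5 = 278, cy_5 = 231, r_5 = 31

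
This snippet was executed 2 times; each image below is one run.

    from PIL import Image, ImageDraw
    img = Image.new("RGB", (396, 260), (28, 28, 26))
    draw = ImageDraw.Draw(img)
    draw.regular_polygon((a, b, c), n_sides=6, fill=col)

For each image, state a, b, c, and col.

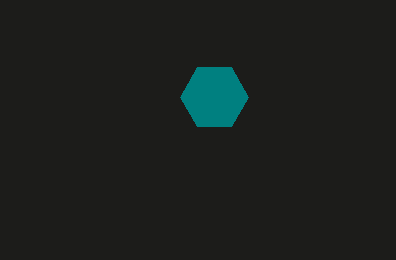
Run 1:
a = 214
b = 97
c = 34
col = 'teal'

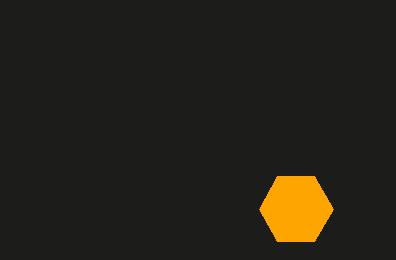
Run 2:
a = 296; b = 209; c = 37; col = 'orange'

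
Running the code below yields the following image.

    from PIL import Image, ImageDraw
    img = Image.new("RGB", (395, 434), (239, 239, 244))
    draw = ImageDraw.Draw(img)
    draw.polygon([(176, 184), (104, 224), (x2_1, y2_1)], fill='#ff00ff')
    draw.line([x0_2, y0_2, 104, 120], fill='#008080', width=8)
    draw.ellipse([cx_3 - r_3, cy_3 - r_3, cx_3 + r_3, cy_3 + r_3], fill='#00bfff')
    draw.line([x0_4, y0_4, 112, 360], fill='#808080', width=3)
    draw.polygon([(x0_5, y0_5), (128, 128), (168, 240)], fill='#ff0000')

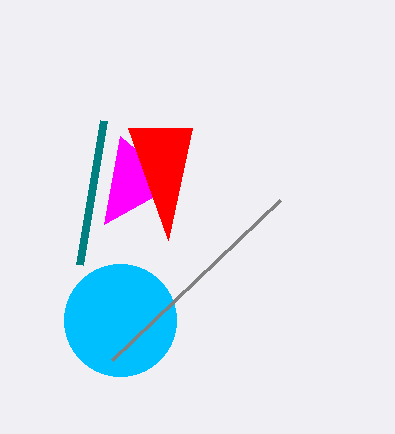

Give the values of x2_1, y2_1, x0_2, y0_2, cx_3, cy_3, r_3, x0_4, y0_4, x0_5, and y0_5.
x2_1 = 120
y2_1 = 136
x0_2 = 80
y0_2 = 264
cx_3 = 120
cy_3 = 320
r_3 = 56
x0_4 = 280
y0_4 = 200
x0_5 = 192
y0_5 = 128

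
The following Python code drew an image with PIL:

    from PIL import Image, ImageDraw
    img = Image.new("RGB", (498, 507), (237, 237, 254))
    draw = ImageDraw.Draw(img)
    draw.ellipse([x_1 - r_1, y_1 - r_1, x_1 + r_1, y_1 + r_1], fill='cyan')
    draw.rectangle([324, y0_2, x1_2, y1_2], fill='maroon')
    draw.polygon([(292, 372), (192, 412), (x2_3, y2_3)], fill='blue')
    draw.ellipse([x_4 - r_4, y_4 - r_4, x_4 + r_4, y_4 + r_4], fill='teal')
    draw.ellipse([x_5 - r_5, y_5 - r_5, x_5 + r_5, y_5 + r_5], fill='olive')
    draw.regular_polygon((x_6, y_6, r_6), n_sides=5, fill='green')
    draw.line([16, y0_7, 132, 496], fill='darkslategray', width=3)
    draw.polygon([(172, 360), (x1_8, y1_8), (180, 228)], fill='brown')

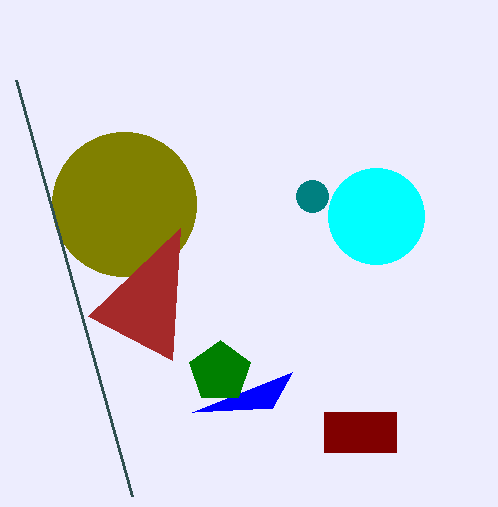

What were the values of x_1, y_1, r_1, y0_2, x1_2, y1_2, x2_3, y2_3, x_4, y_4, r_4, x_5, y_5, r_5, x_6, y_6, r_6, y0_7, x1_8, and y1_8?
x_1 = 376, y_1 = 216, r_1 = 48, y0_2 = 412, x1_2 = 396, y1_2 = 452, x2_3 = 272, y2_3 = 408, x_4 = 312, y_4 = 196, r_4 = 16, x_5 = 124, y_5 = 204, r_5 = 72, x_6 = 220, y_6 = 372, r_6 = 32, y0_7 = 80, x1_8 = 88, y1_8 = 316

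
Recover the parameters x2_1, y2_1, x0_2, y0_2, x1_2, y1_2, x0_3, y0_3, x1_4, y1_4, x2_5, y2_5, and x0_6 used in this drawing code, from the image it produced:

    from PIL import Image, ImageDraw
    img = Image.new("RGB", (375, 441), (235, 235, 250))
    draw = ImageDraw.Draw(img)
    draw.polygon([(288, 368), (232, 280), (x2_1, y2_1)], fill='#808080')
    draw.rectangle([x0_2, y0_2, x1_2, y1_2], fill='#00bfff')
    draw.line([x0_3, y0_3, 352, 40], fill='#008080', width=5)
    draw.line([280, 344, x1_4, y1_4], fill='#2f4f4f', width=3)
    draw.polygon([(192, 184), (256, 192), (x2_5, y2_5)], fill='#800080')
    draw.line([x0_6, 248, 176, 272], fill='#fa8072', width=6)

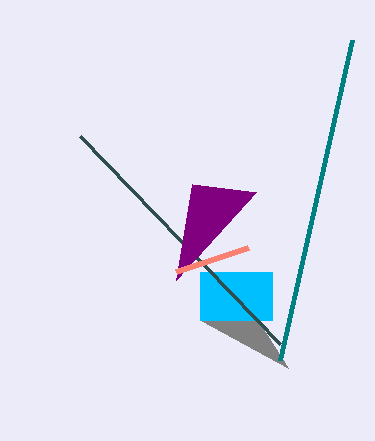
x2_1 = 200, y2_1 = 320, x0_2 = 200, y0_2 = 272, x1_2 = 272, y1_2 = 320, x0_3 = 280, y0_3 = 360, x1_4 = 80, y1_4 = 136, x2_5 = 176, y2_5 = 280, x0_6 = 248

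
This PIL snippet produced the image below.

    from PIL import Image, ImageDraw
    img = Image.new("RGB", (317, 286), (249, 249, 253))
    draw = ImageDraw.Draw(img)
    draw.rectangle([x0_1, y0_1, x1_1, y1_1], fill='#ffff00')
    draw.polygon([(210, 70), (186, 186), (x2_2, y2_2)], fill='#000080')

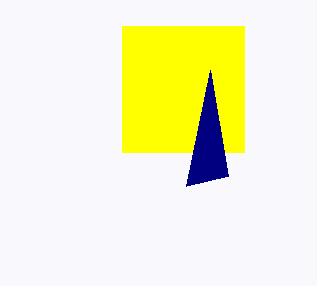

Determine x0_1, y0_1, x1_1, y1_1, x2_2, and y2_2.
x0_1 = 122, y0_1 = 26, x1_1 = 244, y1_1 = 152, x2_2 = 228, y2_2 = 176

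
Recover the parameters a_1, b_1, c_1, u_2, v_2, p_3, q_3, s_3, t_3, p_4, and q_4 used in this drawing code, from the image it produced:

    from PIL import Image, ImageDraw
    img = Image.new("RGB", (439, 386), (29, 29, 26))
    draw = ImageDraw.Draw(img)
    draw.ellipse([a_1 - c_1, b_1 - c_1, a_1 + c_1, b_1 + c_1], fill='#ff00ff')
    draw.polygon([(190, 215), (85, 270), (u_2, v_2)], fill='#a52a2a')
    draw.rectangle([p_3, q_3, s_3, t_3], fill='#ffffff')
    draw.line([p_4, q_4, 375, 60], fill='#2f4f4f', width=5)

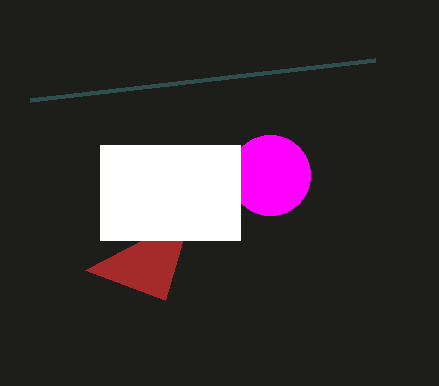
a_1 = 270
b_1 = 175
c_1 = 40
u_2 = 165
v_2 = 300
p_3 = 100
q_3 = 145
s_3 = 240
t_3 = 240
p_4 = 30
q_4 = 100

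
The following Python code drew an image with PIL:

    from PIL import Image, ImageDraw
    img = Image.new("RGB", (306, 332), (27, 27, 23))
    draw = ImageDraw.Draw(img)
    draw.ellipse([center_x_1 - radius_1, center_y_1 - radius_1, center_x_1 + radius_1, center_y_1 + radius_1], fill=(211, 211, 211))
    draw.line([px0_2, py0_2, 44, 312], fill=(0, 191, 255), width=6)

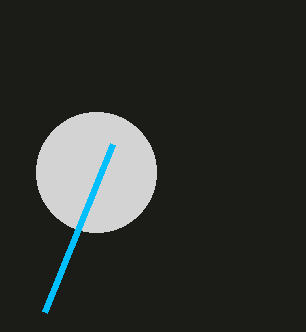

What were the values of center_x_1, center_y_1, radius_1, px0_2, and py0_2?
center_x_1 = 96
center_y_1 = 172
radius_1 = 60
px0_2 = 112
py0_2 = 144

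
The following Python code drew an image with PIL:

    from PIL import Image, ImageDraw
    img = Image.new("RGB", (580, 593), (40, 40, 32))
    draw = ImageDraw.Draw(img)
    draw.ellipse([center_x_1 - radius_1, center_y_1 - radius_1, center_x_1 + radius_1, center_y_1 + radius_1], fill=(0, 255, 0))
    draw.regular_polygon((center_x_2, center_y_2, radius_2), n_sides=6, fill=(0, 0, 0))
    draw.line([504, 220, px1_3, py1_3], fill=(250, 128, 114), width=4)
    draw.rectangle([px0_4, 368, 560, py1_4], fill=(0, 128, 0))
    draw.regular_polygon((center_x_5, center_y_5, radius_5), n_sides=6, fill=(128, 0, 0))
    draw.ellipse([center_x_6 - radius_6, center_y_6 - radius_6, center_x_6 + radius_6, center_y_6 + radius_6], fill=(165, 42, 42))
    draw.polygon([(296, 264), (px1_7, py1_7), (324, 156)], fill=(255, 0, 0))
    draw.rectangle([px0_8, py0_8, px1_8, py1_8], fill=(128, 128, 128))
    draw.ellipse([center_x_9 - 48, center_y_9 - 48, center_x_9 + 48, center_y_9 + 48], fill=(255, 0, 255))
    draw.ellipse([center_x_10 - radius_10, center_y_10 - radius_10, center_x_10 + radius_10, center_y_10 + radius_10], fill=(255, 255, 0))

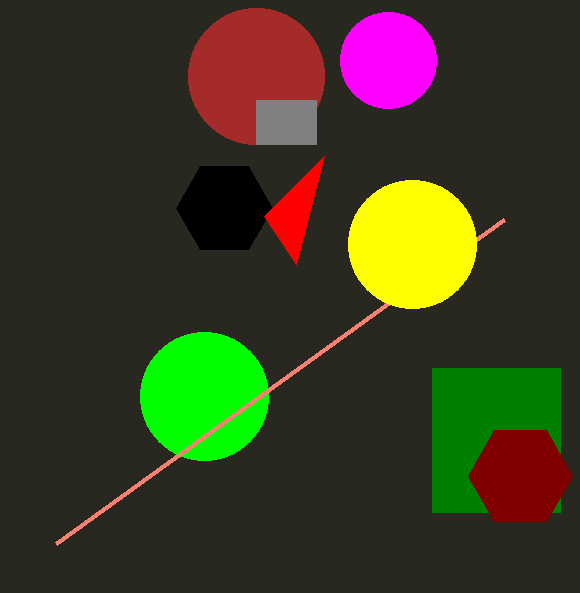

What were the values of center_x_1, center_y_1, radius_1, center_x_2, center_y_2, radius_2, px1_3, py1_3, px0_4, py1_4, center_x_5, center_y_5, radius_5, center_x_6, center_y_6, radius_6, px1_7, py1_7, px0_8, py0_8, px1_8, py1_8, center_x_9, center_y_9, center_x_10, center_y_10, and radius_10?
center_x_1 = 204; center_y_1 = 396; radius_1 = 64; center_x_2 = 224; center_y_2 = 208; radius_2 = 48; px1_3 = 56; py1_3 = 544; px0_4 = 432; py1_4 = 512; center_x_5 = 520; center_y_5 = 476; radius_5 = 52; center_x_6 = 256; center_y_6 = 76; radius_6 = 68; px1_7 = 264; py1_7 = 216; px0_8 = 256; py0_8 = 100; px1_8 = 316; py1_8 = 144; center_x_9 = 388; center_y_9 = 60; center_x_10 = 412; center_y_10 = 244; radius_10 = 64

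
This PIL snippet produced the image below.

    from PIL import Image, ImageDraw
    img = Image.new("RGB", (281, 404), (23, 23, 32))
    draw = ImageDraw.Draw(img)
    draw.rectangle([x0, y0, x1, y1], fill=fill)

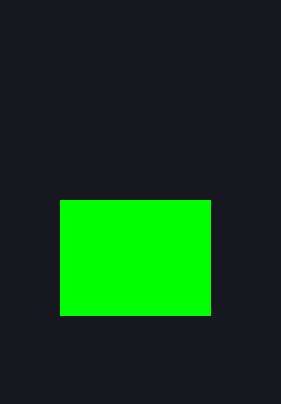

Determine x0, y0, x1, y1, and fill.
x0 = 60
y0 = 200
x1 = 210
y1 = 315
fill = 'lime'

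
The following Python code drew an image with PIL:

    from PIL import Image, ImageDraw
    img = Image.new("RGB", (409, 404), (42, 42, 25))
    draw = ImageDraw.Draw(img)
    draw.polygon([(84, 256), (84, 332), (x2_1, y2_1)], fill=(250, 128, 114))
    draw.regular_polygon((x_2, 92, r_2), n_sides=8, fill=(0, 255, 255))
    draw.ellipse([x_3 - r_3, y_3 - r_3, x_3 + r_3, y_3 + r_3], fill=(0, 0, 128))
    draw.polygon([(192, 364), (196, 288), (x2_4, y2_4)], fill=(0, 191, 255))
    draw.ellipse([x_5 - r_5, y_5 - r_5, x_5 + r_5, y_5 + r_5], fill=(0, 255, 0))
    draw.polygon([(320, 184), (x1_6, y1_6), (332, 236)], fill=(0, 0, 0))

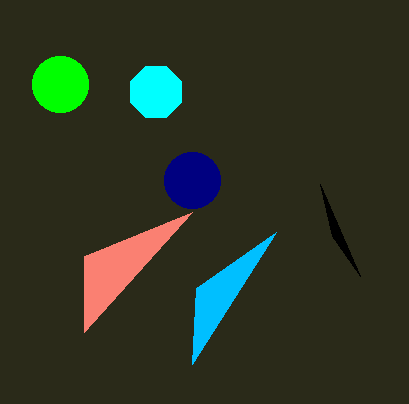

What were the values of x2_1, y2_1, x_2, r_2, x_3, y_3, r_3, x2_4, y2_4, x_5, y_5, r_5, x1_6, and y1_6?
x2_1 = 192, y2_1 = 212, x_2 = 156, r_2 = 28, x_3 = 192, y_3 = 180, r_3 = 28, x2_4 = 276, y2_4 = 232, x_5 = 60, y_5 = 84, r_5 = 28, x1_6 = 360, y1_6 = 276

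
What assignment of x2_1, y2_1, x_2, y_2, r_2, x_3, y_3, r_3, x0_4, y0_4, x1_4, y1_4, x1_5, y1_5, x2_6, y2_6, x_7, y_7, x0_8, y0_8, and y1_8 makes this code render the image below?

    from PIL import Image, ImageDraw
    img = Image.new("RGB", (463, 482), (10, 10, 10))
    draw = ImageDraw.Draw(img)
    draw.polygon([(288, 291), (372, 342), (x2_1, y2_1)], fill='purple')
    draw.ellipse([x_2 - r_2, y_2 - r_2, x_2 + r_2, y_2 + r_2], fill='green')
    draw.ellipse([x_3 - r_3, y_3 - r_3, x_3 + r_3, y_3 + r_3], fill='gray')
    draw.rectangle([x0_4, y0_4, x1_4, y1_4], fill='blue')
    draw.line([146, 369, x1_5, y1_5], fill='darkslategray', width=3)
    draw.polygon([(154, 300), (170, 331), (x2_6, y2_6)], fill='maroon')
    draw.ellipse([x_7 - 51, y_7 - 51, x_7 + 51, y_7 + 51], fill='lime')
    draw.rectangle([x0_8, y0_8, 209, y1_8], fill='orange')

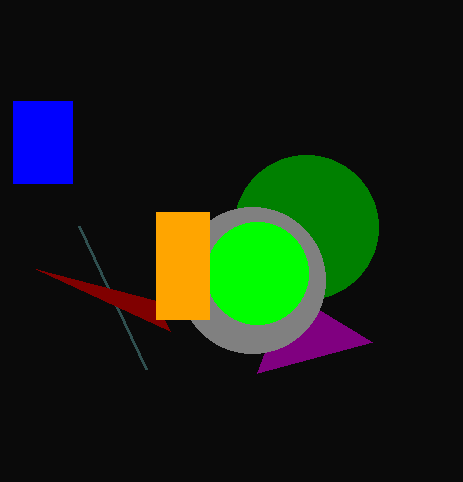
x2_1 = 257; y2_1 = 373; x_2 = 306; y_2 = 227; r_2 = 72; x_3 = 252; y_3 = 280; r_3 = 73; x0_4 = 13; y0_4 = 101; x1_4 = 72; y1_4 = 183; x1_5 = 79; y1_5 = 226; x2_6 = 36; y2_6 = 269; x_7 = 257; y_7 = 273; x0_8 = 156; y0_8 = 212; y1_8 = 319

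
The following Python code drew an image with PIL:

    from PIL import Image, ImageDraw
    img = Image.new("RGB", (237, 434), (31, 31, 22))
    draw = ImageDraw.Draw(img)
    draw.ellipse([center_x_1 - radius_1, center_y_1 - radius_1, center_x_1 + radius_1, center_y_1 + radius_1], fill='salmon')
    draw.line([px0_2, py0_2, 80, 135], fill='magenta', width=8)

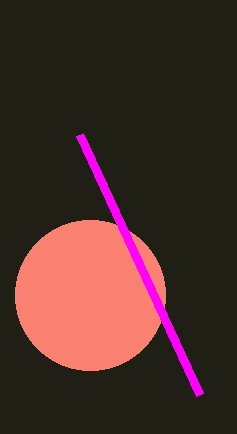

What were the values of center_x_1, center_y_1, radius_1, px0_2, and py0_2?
center_x_1 = 90; center_y_1 = 295; radius_1 = 75; px0_2 = 200; py0_2 = 395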